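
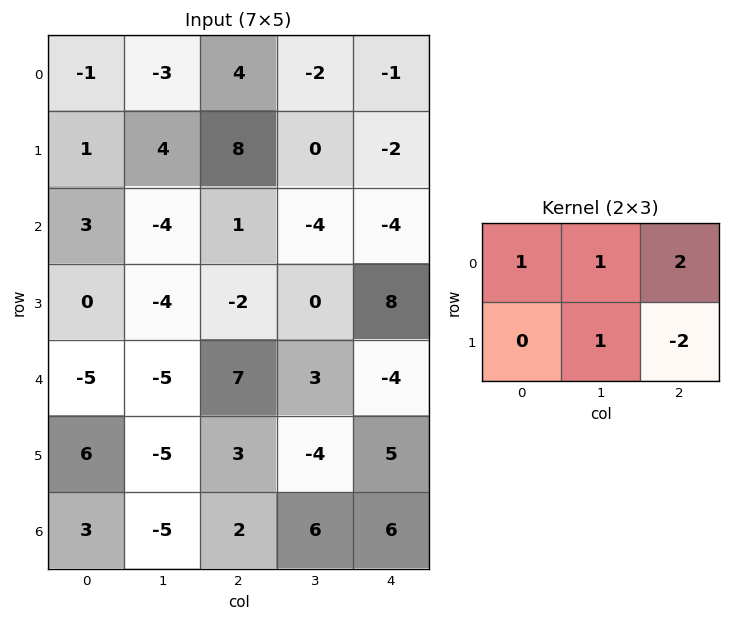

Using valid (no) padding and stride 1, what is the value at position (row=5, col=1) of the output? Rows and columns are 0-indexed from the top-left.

The receptive field on the input at this output position is [-5 3 -4 / -5 2 6]. Elementwise product with the kernel and sum: -5·1 + 3·1 + -4·2 + 2·1 + 6·-2.

-20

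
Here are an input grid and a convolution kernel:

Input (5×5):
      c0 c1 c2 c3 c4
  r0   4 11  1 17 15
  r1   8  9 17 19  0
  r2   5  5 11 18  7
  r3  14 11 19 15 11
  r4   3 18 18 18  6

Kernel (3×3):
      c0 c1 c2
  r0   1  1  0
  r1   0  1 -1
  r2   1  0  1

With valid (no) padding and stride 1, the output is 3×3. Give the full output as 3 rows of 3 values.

23 33 55
44 45 77
23 56 57

Output[0,0]: The receptive field on the input at this output position is [4 11 1 / 8 9 17 / 5 5 11]. Elementwise product with the kernel and sum: 4·1 + 11·1 + 9·1 + 17·-1 + 5·1 + 11·1.
Output[0,1]: The receptive field on the input at this output position is [11 1 17 / 9 17 19 / 5 11 18]. Elementwise product with the kernel and sum: 11·1 + 1·1 + 17·1 + 19·-1 + 5·1 + 18·1.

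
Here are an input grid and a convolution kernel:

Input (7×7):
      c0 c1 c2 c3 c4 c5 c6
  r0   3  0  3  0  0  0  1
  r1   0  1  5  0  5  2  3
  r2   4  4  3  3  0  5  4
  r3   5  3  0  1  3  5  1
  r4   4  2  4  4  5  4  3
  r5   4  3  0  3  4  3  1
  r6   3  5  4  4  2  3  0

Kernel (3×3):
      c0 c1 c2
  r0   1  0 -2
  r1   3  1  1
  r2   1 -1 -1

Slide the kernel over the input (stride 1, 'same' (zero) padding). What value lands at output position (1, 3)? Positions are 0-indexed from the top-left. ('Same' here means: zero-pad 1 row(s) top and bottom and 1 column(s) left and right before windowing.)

23

The receptive field on the zero-padded input at this output position is [3 0 0 / 5 0 5 / 3 3 0]. Elementwise product with the kernel and sum: 3·1 + 0·-2 + 5·3 + 0·1 + 5·1 + 3·1 + 3·-1 + 0·-1.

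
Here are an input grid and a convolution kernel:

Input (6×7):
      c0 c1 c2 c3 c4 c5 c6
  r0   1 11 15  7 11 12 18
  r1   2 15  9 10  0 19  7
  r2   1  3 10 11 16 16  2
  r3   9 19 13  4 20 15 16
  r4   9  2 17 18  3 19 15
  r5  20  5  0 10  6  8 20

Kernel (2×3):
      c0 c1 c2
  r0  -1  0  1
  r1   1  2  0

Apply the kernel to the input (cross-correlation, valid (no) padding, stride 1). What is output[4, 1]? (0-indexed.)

21

The receptive field on the input at this output position is [2 17 18 / 5 0 10]. Elementwise product with the kernel and sum: 2·-1 + 18·1 + 5·1 + 0·2.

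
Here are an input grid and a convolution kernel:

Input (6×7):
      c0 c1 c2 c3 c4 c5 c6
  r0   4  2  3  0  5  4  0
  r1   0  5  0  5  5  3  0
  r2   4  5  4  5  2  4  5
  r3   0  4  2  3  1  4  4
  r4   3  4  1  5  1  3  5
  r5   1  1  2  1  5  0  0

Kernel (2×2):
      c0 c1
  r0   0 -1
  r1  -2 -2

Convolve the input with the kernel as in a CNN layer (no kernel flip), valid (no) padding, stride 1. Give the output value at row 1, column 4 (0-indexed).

The receptive field on the input at this output position is [5 3 / 2 4]. Elementwise product with the kernel and sum: 3·-1 + 2·-2 + 4·-2.

-15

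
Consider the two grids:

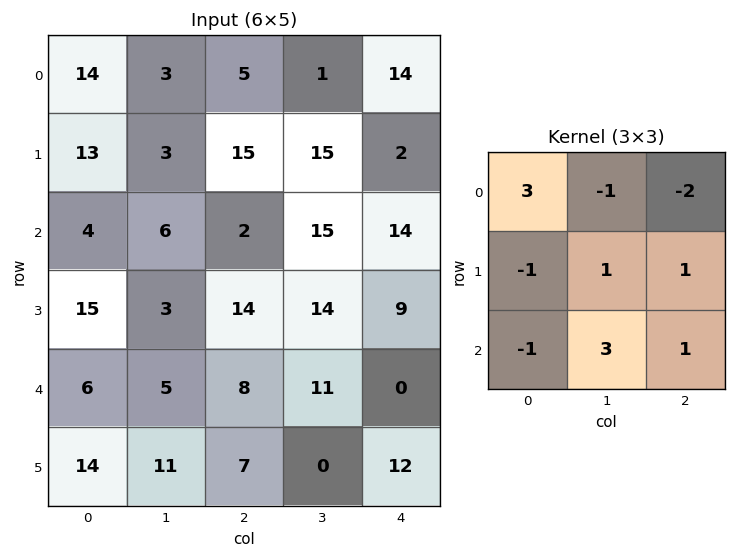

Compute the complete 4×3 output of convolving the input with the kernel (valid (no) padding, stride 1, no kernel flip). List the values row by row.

Output[0,0]: The receptive field on the input at this output position is [14 3 5 / 13 3 15 / 4 6 2]. Elementwise product with the kernel and sum: 14·3 + 3·-1 + 5·-2 + 13·-1 + 3·1 + 15·1 + 4·-1 + 6·3 + 2·1.
Output[0,1]: The receptive field on the input at this output position is [3 5 1 / 3 15 15 / 6 2 15]. Elementwise product with the kernel and sum: 3·3 + 5·-1 + 1·-2 + 3·-1 + 15·1 + 15·1 + 6·-1 + 2·3 + 15·1.

50 44 45
18 28 90
21 41 -3
47 -9 18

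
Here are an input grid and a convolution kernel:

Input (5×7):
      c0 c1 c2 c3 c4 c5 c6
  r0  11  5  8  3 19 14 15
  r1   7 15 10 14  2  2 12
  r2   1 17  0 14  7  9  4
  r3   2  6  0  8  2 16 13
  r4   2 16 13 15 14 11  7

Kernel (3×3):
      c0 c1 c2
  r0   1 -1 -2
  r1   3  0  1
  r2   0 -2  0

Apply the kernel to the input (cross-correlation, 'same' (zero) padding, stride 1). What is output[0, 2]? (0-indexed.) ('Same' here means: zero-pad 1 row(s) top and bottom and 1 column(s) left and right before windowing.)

The receptive field on the zero-padded input at this output position is [0 0 0 / 5 8 3 / 15 10 14]. Elementwise product with the kernel and sum: 0·1 + 0·-1 + 0·-2 + 5·3 + 3·1 + 10·-2.

-2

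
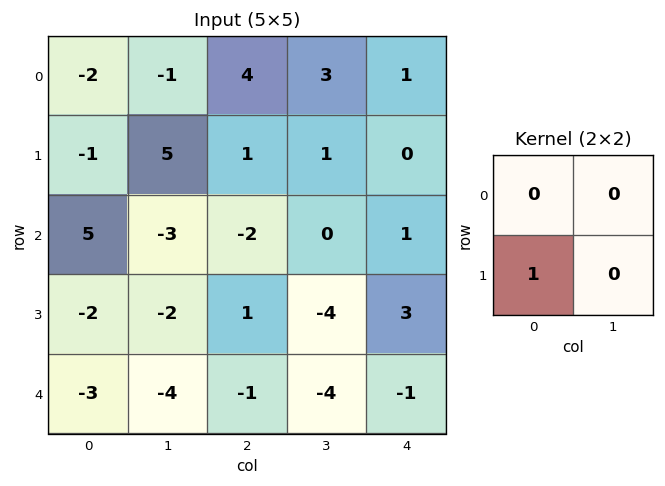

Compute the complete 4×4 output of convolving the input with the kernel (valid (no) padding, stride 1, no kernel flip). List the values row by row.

Output[0,0]: The receptive field on the input at this output position is [-2 -1 / -1 5]. Elementwise product with the kernel and sum: -1·1.

-1 5 1 1
5 -3 -2 0
-2 -2 1 -4
-3 -4 -1 -4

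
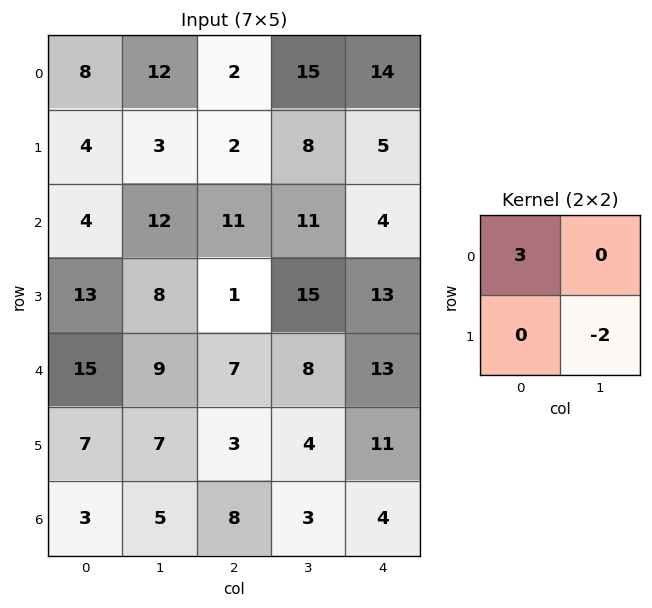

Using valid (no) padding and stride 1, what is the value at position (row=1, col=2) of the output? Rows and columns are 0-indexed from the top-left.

-16

The receptive field on the input at this output position is [2 8 / 11 11]. Elementwise product with the kernel and sum: 2·3 + 11·-2.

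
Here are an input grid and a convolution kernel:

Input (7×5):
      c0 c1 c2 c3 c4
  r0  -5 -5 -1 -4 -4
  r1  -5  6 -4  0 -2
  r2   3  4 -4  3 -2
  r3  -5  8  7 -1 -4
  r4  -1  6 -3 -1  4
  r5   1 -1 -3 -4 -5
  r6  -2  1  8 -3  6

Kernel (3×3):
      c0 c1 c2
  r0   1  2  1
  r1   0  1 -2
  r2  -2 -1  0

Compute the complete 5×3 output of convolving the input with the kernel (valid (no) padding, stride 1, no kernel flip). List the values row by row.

Output[0,0]: The receptive field on the input at this output position is [-5 -5 -1 / -5 6 -4 / 3 4 -4]. Elementwise product with the kernel and sum: -5·1 + -5·2 + -1·1 + 6·1 + -4·-2 + 3·-2 + 4·-1.

-12 -19 -4
17 -35 -12
-3 -1 14
29 25 2
16 -6 -8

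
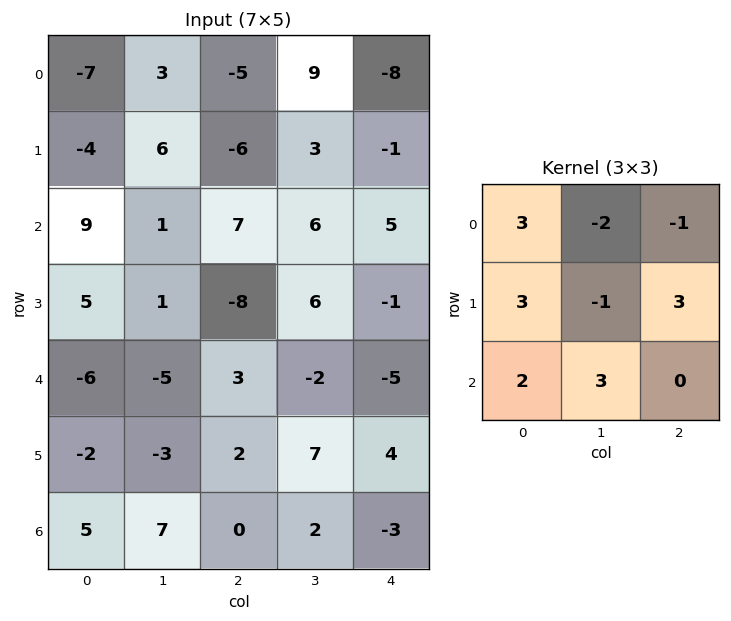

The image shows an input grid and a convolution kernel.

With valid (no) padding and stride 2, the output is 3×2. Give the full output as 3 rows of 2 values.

Output[0,0]: The receptive field on the input at this output position is [-7 3 -5 / -4 6 -6 / 9 1 7]. Elementwise product with the kernel and sum: -7·3 + 3·-2 + -5·-1 + -4·3 + 6·-1 + -6·3 + 9·2 + 1·3.

-37 -17
-19 -29
23 35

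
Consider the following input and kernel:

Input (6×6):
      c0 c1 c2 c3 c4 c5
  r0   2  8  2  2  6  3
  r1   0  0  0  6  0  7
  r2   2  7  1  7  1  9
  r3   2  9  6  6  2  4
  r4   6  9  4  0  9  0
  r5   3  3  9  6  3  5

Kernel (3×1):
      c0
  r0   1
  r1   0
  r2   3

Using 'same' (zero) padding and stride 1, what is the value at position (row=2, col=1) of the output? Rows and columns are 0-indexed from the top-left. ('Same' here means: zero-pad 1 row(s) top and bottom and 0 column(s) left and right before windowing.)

The receptive field on the zero-padded input at this output position is [0 / 7 / 9]. Elementwise product with the kernel and sum: 0·1 + 9·3.

27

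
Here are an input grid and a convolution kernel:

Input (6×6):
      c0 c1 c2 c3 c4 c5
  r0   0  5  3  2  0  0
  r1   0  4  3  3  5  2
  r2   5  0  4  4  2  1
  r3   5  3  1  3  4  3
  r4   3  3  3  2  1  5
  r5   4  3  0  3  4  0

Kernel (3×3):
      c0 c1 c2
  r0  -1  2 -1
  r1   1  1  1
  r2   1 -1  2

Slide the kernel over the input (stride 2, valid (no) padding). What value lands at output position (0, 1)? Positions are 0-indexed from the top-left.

16

The receptive field on the input at this output position is [3 2 0 / 3 3 5 / 4 4 2]. Elementwise product with the kernel and sum: 3·-1 + 2·2 + 0·-1 + 3·1 + 3·1 + 5·1 + 4·1 + 4·-1 + 2·2.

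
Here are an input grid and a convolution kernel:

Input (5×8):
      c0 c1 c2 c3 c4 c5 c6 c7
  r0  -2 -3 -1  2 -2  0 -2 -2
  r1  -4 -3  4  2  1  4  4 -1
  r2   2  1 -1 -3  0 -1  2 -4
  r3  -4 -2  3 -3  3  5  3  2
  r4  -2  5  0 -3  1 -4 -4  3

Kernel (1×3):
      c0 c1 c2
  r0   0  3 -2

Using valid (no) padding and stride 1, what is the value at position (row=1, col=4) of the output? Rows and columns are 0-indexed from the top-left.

The receptive field on the input at this output position is [1 4 4]. Elementwise product with the kernel and sum: 4·3 + 4·-2.

4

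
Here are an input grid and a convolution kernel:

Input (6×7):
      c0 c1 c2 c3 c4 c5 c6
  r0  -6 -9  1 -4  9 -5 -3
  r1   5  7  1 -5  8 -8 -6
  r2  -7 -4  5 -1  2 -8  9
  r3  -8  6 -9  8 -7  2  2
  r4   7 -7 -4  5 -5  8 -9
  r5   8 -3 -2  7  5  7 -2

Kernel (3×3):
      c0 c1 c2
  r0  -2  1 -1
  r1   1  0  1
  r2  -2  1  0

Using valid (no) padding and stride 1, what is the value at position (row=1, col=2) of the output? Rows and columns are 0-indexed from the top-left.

The receptive field on the input at this output position is [1 -5 8 / 5 -1 2 / -9 8 -7]. Elementwise product with the kernel and sum: 1·-2 + -5·1 + 8·-1 + 5·1 + 2·1 + -9·-2 + 8·1.

18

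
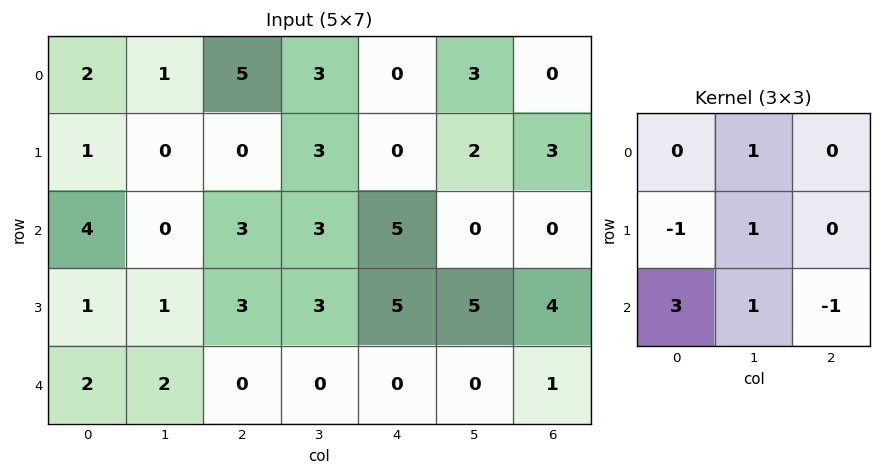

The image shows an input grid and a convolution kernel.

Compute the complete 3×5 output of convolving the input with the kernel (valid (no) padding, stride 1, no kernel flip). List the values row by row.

9 5 13 11 20
-3 6 10 11 13
8 11 3 7 -1

Output[0,0]: The receptive field on the input at this output position is [2 1 5 / 1 0 0 / 4 0 3]. Elementwise product with the kernel and sum: 1·1 + 1·-1 + 0·1 + 4·3 + 0·1 + 3·-1.
Output[0,1]: The receptive field on the input at this output position is [1 5 3 / 0 0 3 / 0 3 3]. Elementwise product with the kernel and sum: 5·1 + 0·-1 + 0·1 + 0·3 + 3·1 + 3·-1.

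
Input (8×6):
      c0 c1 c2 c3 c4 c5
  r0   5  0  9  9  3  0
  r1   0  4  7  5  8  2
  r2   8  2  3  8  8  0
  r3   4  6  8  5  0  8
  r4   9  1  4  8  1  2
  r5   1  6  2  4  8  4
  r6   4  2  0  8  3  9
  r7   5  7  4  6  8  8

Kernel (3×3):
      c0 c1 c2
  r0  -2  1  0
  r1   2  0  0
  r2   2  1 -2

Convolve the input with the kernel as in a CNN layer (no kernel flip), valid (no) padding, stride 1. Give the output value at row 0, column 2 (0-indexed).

The receptive field on the input at this output position is [9 9 3 / 7 5 8 / 3 8 8]. Elementwise product with the kernel and sum: 9·-2 + 9·1 + 7·2 + 3·2 + 8·1 + 8·-2.

3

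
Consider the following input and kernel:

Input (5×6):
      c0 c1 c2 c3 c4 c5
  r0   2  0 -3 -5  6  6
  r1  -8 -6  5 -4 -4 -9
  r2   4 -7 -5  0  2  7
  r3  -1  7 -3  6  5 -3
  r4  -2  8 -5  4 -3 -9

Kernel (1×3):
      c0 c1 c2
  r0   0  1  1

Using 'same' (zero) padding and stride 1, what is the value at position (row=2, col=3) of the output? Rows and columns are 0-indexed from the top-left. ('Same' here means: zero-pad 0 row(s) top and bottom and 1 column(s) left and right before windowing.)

The receptive field on the zero-padded input at this output position is [-5 0 2]. Elementwise product with the kernel and sum: 0·1 + 2·1.

2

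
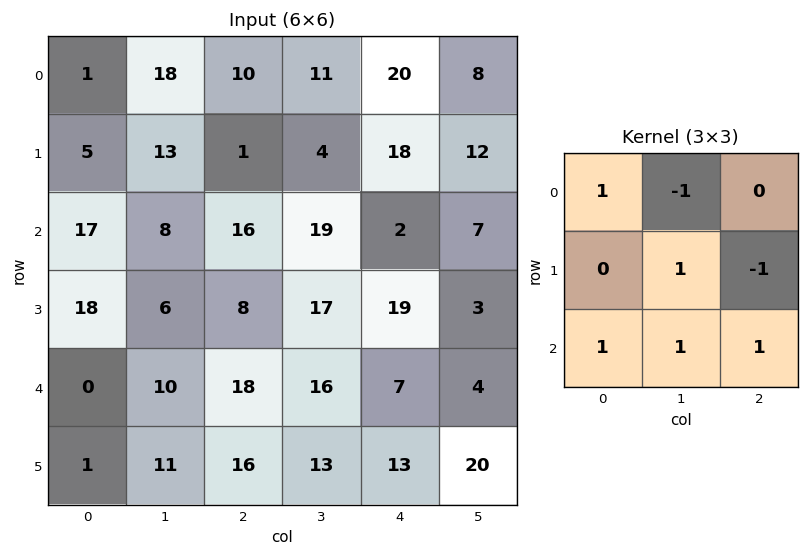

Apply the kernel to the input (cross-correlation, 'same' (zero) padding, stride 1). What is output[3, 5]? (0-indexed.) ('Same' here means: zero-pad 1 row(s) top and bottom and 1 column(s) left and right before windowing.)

9

The receptive field on the zero-padded input at this output position is [2 7 0 / 19 3 0 / 7 4 0]. Elementwise product with the kernel and sum: 2·1 + 7·-1 + 3·1 + 0·-1 + 7·1 + 4·1 + 0·1.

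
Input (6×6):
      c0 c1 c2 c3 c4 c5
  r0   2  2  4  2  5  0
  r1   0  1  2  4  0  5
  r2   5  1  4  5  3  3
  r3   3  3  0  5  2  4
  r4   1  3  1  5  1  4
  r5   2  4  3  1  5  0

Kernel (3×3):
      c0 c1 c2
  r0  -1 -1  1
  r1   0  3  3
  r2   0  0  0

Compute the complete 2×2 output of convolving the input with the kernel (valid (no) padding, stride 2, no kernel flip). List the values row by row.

Output[0,0]: The receptive field on the input at this output position is [2 2 4 / 0 1 2 / 5 1 4]. Elementwise product with the kernel and sum: 2·-1 + 2·-1 + 4·1 + 1·3 + 2·3.

9 11
7 15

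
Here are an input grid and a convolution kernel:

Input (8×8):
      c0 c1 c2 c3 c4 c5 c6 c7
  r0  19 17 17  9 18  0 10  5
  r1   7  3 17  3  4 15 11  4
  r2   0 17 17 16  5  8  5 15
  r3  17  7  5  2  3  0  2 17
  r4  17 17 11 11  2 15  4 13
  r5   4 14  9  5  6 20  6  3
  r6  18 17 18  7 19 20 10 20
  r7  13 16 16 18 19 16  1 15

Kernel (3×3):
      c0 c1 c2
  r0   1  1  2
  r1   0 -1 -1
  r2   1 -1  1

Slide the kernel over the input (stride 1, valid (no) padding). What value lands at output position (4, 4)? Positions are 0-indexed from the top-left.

8

The receptive field on the input at this output position is [2 15 4 / 6 20 6 / 19 20 10]. Elementwise product with the kernel and sum: 2·1 + 15·1 + 4·2 + 20·-1 + 6·-1 + 19·1 + 20·-1 + 10·1.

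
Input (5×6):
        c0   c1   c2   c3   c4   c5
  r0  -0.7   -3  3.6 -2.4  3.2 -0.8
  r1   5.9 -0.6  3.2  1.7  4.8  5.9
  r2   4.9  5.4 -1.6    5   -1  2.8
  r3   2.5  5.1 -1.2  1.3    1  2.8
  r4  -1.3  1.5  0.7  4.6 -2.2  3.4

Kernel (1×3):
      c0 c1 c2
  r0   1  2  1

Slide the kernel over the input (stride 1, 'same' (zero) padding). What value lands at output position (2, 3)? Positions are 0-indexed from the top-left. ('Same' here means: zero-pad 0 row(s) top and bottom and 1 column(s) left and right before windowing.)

The receptive field on the zero-padded input at this output position is [-1.6 5 -1]. Elementwise product with the kernel and sum: -1.6·1 + 5·2 + -1·1.

7.4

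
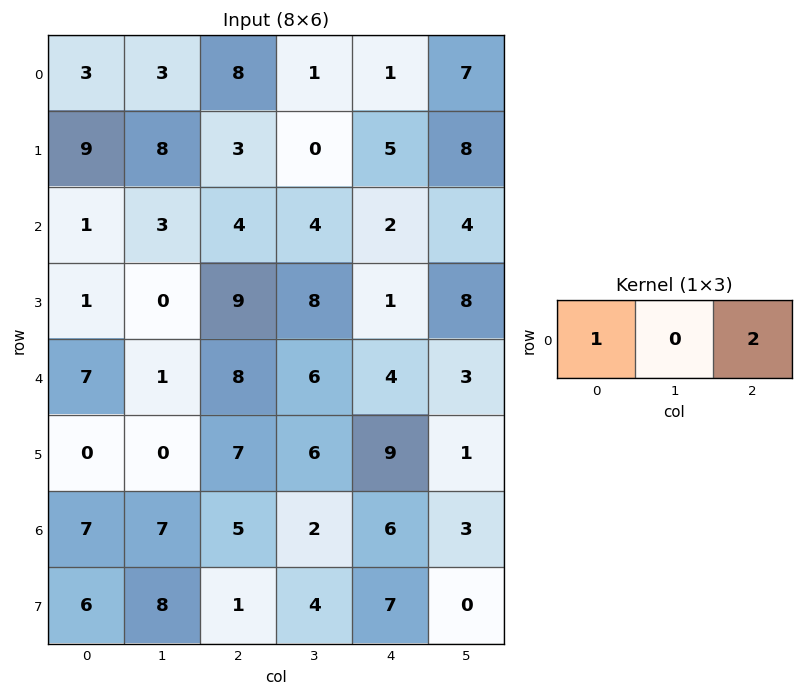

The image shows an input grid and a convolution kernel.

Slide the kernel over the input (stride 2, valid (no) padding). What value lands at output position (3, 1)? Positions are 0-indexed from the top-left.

The receptive field on the input at this output position is [5 2 6]. Elementwise product with the kernel and sum: 5·1 + 6·2.

17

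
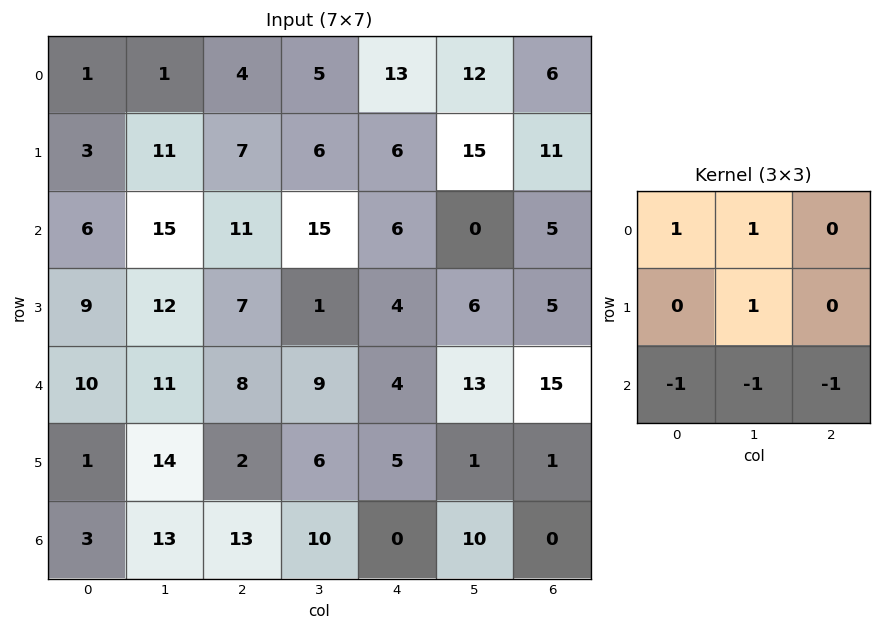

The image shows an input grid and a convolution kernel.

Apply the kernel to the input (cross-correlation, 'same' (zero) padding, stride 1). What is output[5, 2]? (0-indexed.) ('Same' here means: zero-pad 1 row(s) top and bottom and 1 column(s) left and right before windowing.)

-15

The receptive field on the zero-padded input at this output position is [11 8 9 / 14 2 6 / 13 13 10]. Elementwise product with the kernel and sum: 11·1 + 8·1 + 2·1 + 13·-1 + 13·-1 + 10·-1.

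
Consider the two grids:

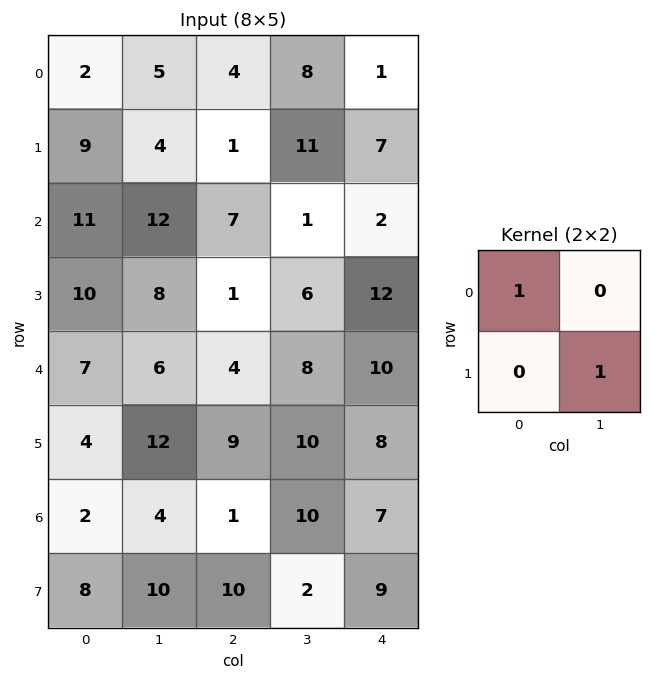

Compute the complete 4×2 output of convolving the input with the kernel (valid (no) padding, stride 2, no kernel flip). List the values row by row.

6 15
19 13
19 14
12 3

Output[0,0]: The receptive field on the input at this output position is [2 5 / 9 4]. Elementwise product with the kernel and sum: 2·1 + 4·1.
Output[0,1]: The receptive field on the input at this output position is [4 8 / 1 11]. Elementwise product with the kernel and sum: 4·1 + 11·1.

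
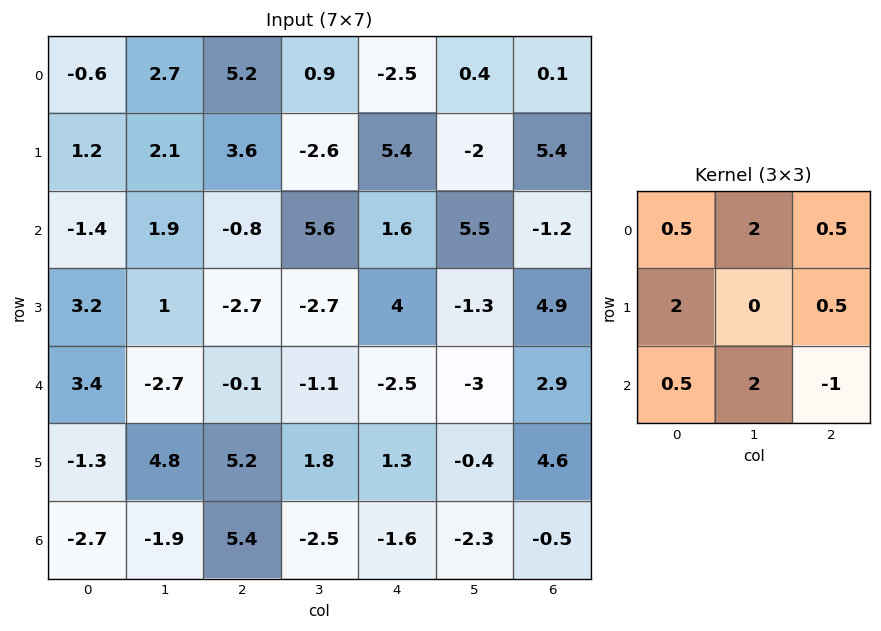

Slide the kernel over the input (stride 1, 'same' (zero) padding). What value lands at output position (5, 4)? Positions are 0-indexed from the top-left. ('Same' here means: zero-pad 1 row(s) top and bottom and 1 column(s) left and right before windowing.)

-5.8

The receptive field on the zero-padded input at this output position is [-1.1 -2.5 -3 / 1.8 1.3 -0.4 / -2.5 -1.6 -2.3]. Elementwise product with the kernel and sum: -1.1·0.5 + -2.5·2 + -3·0.5 + 1.8·2 + -0.4·0.5 + -2.5·0.5 + -1.6·2 + -2.3·-1.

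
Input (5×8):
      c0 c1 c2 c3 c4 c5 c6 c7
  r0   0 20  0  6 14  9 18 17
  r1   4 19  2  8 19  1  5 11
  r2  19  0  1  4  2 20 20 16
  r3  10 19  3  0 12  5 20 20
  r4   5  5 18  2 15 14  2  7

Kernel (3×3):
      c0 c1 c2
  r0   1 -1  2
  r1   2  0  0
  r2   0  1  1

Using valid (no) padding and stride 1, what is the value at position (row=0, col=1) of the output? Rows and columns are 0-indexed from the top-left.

The receptive field on the input at this output position is [20 0 6 / 19 2 8 / 0 1 4]. Elementwise product with the kernel and sum: 20·1 + 0·-1 + 6·2 + 19·2 + 1·1 + 4·1.

75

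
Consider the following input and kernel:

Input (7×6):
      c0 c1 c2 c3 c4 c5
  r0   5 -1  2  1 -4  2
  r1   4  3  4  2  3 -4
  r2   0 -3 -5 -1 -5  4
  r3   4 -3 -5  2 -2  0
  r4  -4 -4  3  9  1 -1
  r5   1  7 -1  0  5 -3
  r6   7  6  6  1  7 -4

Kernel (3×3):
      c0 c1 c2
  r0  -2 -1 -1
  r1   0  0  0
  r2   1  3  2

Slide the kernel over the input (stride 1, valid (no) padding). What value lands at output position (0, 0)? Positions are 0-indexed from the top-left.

The receptive field on the input at this output position is [5 -1 2 / 4 3 4 / 0 -3 -5]. Elementwise product with the kernel and sum: 5·-2 + -1·-1 + 2·-1 + 0·1 + -3·3 + -5·2.

-30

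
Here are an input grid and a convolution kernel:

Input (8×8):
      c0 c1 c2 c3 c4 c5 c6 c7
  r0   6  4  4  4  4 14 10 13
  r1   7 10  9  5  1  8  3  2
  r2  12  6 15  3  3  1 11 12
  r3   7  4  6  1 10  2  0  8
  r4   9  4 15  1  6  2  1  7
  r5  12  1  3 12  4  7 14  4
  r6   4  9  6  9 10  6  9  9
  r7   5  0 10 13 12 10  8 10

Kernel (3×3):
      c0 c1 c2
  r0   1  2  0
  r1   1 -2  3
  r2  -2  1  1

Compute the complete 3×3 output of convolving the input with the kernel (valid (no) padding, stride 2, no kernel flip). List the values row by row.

25 -10 32
42 32 2
43 15 37

Output[0,0]: The receptive field on the input at this output position is [6 4 4 / 7 10 9 / 12 6 15]. Elementwise product with the kernel and sum: 6·1 + 4·2 + 7·1 + 10·-2 + 9·3 + 12·-2 + 6·1 + 15·1.
Output[0,1]: The receptive field on the input at this output position is [4 4 4 / 9 5 1 / 15 3 3]. Elementwise product with the kernel and sum: 4·1 + 4·2 + 9·1 + 5·-2 + 1·3 + 15·-2 + 3·1 + 3·1.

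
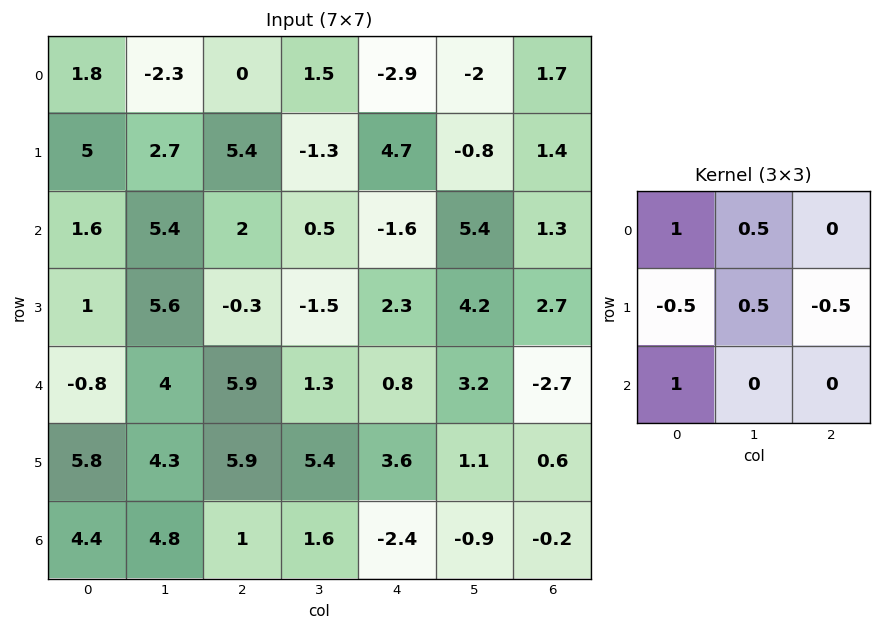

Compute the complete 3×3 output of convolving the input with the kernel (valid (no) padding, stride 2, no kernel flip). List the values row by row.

-1.6 -2.95 -8.95
5.95 6.4 1.5
1.9 5.5 -1.55

Output[0,0]: The receptive field on the input at this output position is [1.8 -2.3 0 / 5 2.7 5.4 / 1.6 5.4 2]. Elementwise product with the kernel and sum: 1.8·1 + -2.3·0.5 + 5·-0.5 + 2.7·0.5 + 5.4·-0.5 + 1.6·1.
Output[0,1]: The receptive field on the input at this output position is [0 1.5 -2.9 / 5.4 -1.3 4.7 / 2 0.5 -1.6]. Elementwise product with the kernel and sum: 0·1 + 1.5·0.5 + 5.4·-0.5 + -1.3·0.5 + 4.7·-0.5 + 2·1.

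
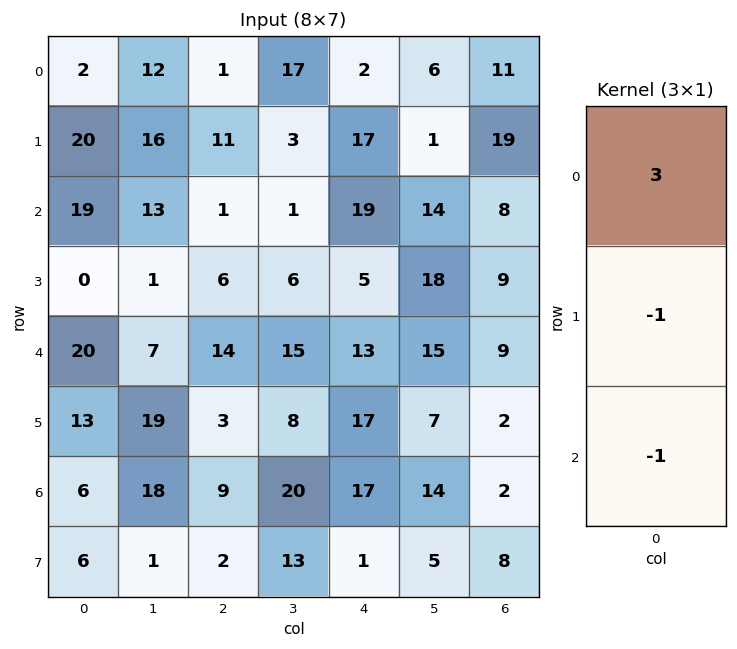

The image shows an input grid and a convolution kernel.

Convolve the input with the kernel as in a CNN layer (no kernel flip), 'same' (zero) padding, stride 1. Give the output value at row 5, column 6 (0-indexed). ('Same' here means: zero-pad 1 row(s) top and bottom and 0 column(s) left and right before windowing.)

The receptive field on the zero-padded input at this output position is [9 / 2 / 2]. Elementwise product with the kernel and sum: 9·3 + 2·-1 + 2·-1.

23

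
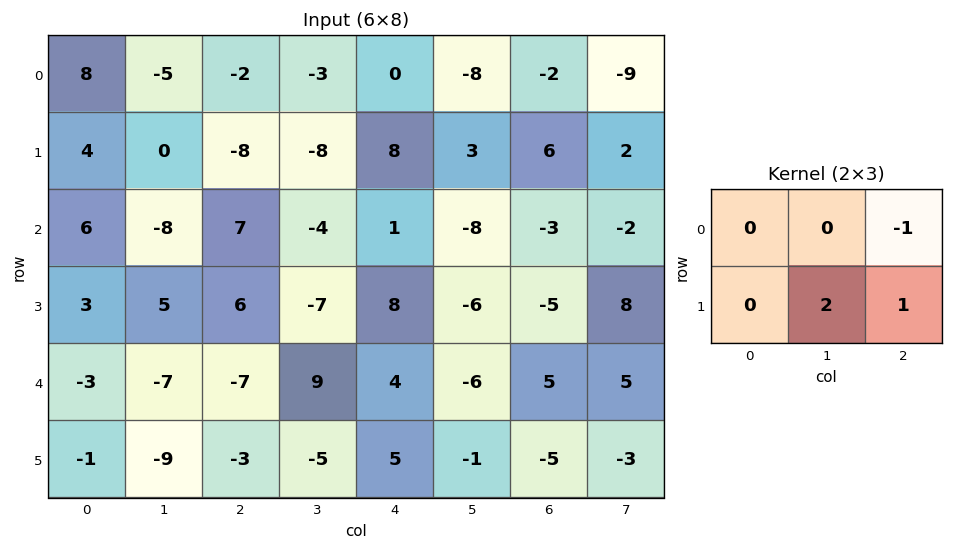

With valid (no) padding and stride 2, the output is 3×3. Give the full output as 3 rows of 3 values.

-6 -8 14
9 -7 -14
-14 -9 -12

Output[0,0]: The receptive field on the input at this output position is [8 -5 -2 / 4 0 -8]. Elementwise product with the kernel and sum: -2·-1 + 0·2 + -8·1.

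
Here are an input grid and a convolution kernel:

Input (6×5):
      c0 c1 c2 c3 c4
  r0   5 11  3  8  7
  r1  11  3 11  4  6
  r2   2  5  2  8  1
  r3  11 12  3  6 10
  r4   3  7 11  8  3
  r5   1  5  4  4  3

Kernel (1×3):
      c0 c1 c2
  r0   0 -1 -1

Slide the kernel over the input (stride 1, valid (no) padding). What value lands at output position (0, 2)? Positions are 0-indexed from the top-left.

-15

The receptive field on the input at this output position is [3 8 7]. Elementwise product with the kernel and sum: 8·-1 + 7·-1.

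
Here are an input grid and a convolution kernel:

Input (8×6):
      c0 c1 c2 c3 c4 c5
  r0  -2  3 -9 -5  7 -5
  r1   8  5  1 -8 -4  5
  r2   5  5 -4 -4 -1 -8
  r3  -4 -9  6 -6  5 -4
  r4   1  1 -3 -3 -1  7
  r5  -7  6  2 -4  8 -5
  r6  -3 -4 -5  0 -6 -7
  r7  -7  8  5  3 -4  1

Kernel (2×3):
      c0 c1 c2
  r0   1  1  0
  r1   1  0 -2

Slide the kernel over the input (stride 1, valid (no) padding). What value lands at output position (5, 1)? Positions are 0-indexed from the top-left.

4

The receptive field on the input at this output position is [6 2 -4 / -4 -5 0]. Elementwise product with the kernel and sum: 6·1 + 2·1 + -4·1 + 0·-2.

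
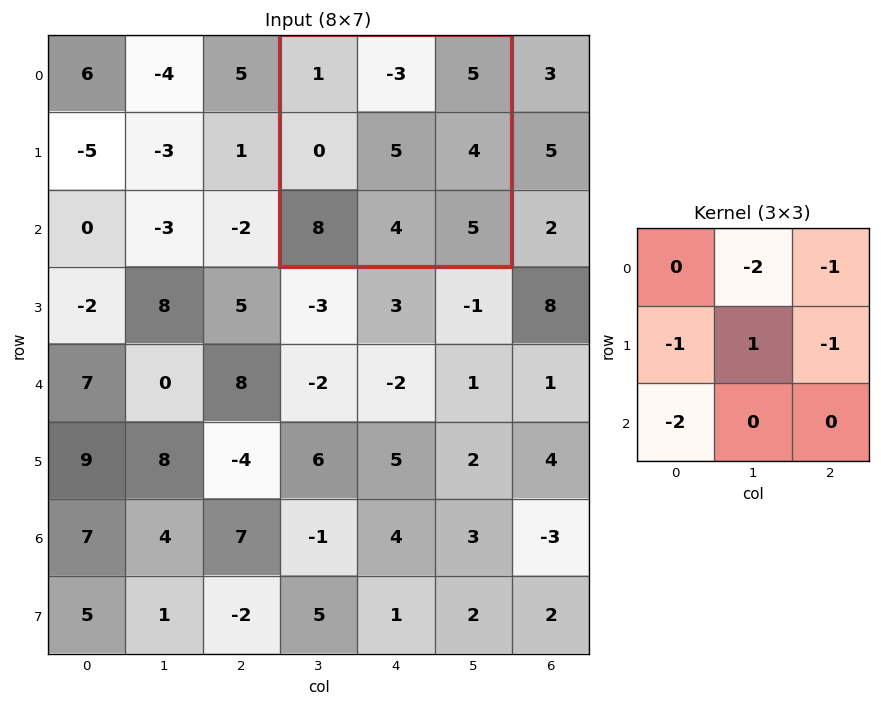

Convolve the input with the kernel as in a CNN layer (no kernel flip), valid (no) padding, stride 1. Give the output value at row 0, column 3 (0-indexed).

The receptive field on the input at this output position is [1 -3 5 / 0 5 4 / 8 4 5]. Elementwise product with the kernel and sum: -3·-2 + 5·-1 + 0·-1 + 5·1 + 4·-1 + 8·-2.

-14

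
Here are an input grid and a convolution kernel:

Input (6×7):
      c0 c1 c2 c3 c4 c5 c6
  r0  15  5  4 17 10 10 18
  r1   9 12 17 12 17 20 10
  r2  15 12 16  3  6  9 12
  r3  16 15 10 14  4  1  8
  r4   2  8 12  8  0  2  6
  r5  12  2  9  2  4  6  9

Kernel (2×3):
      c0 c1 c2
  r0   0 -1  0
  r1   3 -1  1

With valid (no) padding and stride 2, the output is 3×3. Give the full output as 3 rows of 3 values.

Output[0,0]: The receptive field on the input at this output position is [15 5 4 / 9 12 17]. Elementwise product with the kernel and sum: 5·-1 + 9·3 + 12·-1 + 17·1.

27 39 31
31 17 10
35 21 13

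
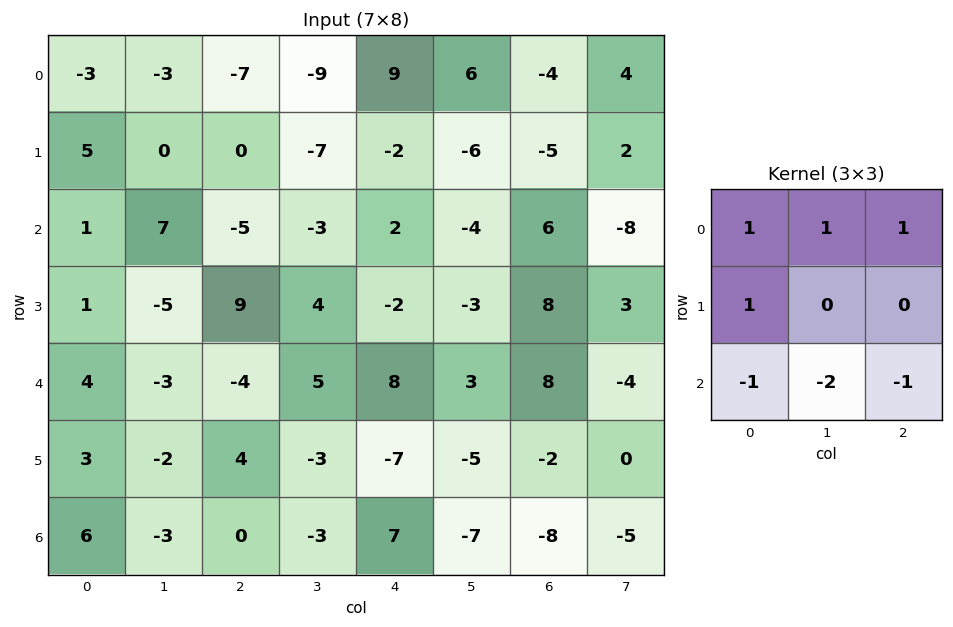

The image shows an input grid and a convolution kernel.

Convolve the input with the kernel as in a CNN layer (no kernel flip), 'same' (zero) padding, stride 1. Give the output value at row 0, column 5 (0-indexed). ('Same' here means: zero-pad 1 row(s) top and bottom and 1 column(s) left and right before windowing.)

28

The receptive field on the zero-padded input at this output position is [0 0 0 / 9 6 -4 / -2 -6 -5]. Elementwise product with the kernel and sum: 0·1 + 0·1 + 0·1 + 9·1 + -2·-1 + -6·-2 + -5·-1.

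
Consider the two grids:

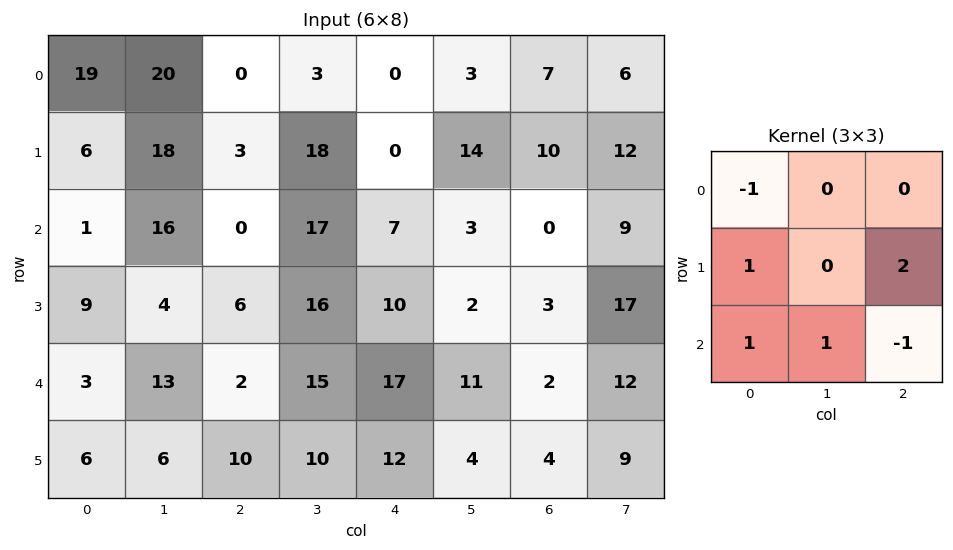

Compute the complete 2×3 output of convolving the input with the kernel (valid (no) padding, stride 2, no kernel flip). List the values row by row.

10 13 30
34 26 35

Output[0,0]: The receptive field on the input at this output position is [19 20 0 / 6 18 3 / 1 16 0]. Elementwise product with the kernel and sum: 19·-1 + 6·1 + 3·2 + 1·1 + 16·1 + 0·-1.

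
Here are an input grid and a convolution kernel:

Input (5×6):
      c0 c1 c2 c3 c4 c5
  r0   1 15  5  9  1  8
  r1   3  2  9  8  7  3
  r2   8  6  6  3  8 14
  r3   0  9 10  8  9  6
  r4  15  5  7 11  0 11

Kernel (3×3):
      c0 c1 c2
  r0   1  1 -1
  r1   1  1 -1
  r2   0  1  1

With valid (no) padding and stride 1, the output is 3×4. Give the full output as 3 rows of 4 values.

Output[0,0]: The receptive field on the input at this output position is [1 15 5 / 3 2 9 / 8 6 6]. Elementwise product with the kernel and sum: 1·1 + 15·1 + 5·-1 + 3·1 + 2·1 + 9·-1 + 6·1 + 6·1.
Output[0,1]: The receptive field on the input at this output position is [15 5 9 / 2 9 8 / 6 6 3]. Elementwise product with the kernel and sum: 15·1 + 5·1 + 9·-1 + 2·1 + 9·1 + 8·-1 + 6·1 + 3·1.

19 23 34 36
23 30 28 24
19 38 21 19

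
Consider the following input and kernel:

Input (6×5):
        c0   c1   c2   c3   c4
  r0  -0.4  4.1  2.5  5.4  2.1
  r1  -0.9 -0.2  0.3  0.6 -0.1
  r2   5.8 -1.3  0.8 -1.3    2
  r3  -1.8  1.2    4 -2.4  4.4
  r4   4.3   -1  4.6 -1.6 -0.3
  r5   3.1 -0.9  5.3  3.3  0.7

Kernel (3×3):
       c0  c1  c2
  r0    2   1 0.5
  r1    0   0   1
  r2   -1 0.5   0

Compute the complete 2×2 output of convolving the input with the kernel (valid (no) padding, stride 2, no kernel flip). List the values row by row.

Output[0,0]: The receptive field on the input at this output position is [-0.4 4.1 2.5 / -0.9 -0.2 0.3 / 5.8 -1.3 0.8]. Elementwise product with the kernel and sum: -0.4·2 + 4.1·1 + 2.5·0.5 + 0.3·1 + 5.8·-1 + -1.3·0.5.

-1.6 9.9
9.9 0.3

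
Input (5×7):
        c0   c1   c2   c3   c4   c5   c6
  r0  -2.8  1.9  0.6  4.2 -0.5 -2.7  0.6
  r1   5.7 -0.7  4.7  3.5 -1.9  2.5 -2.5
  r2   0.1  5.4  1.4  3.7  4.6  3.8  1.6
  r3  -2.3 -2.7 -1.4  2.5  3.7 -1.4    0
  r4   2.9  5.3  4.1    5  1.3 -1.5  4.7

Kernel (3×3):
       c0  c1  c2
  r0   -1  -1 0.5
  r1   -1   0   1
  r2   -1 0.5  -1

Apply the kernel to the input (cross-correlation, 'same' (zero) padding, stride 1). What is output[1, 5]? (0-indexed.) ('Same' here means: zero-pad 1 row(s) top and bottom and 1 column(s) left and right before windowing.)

-1.4

The receptive field on the zero-padded input at this output position is [-0.5 -2.7 0.6 / -1.9 2.5 -2.5 / 4.6 3.8 1.6]. Elementwise product with the kernel and sum: -0.5·-1 + -2.7·-1 + 0.6·0.5 + -1.9·-1 + -2.5·1 + 4.6·-1 + 3.8·0.5 + 1.6·-1.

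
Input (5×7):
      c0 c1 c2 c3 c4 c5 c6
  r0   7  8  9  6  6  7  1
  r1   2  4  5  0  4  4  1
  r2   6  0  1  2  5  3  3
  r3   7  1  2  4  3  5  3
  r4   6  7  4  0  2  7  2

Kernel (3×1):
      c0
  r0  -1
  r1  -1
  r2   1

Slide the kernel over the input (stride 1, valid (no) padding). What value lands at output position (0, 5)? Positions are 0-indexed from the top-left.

The receptive field on the input at this output position is [7 / 4 / 3]. Elementwise product with the kernel and sum: 7·-1 + 4·-1 + 3·1.

-8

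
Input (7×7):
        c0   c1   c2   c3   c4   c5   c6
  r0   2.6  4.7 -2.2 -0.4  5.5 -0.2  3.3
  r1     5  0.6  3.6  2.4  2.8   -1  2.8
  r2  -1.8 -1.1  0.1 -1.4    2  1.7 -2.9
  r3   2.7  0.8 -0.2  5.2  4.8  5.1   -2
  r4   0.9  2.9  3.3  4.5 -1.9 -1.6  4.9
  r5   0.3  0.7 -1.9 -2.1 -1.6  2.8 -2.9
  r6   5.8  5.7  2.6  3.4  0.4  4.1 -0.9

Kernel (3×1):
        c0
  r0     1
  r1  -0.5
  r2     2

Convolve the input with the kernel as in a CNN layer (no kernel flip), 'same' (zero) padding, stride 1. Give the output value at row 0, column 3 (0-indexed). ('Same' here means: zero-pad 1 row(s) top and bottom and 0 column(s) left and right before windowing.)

5

The receptive field on the zero-padded input at this output position is [0 / -0.4 / 2.4]. Elementwise product with the kernel and sum: 0·1 + -0.4·-0.5 + 2.4·2.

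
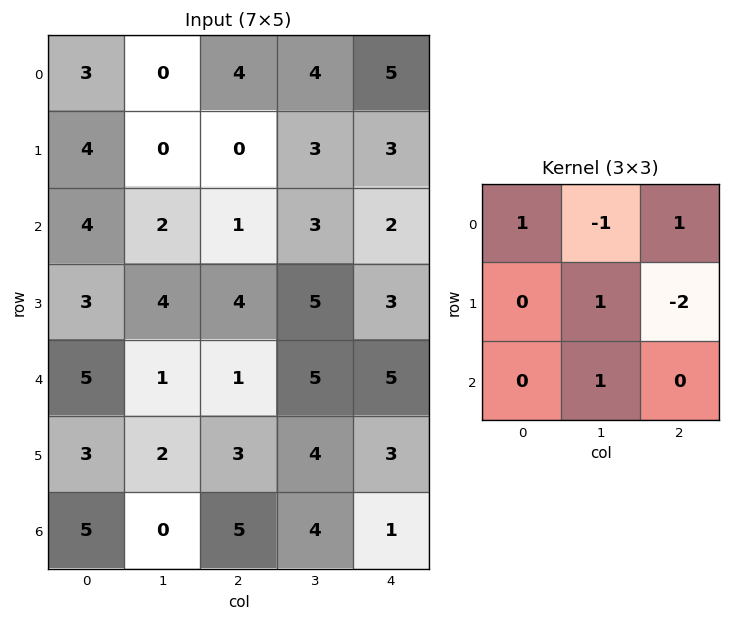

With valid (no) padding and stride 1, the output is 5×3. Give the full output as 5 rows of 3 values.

9 -5 5
8 2 4
0 -1 4
4 -1 1
1 5 3

Output[0,0]: The receptive field on the input at this output position is [3 0 4 / 4 0 0 / 4 2 1]. Elementwise product with the kernel and sum: 3·1 + 0·-1 + 4·1 + 0·1 + 0·-2 + 2·1.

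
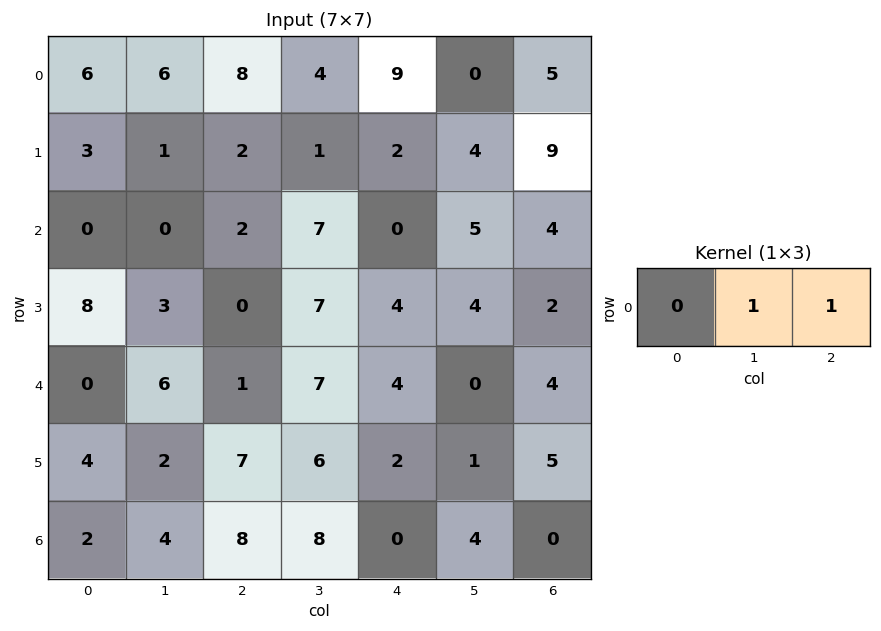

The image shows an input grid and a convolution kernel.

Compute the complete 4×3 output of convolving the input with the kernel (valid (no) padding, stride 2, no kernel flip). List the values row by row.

Output[0,0]: The receptive field on the input at this output position is [6 6 8]. Elementwise product with the kernel and sum: 6·1 + 8·1.
Output[0,1]: The receptive field on the input at this output position is [8 4 9]. Elementwise product with the kernel and sum: 4·1 + 9·1.

14 13 5
2 7 9
7 11 4
12 8 4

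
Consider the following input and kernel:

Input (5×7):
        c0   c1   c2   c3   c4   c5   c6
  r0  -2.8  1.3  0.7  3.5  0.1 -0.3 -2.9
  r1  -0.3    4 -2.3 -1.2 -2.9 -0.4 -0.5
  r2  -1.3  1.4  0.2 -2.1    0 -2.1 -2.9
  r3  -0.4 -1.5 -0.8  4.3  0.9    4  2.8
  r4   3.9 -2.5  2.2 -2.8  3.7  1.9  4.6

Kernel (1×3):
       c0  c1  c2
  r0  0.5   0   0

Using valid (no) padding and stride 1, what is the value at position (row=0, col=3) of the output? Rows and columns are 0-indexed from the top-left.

1.75

The receptive field on the input at this output position is [3.5 0.1 -0.3]. Elementwise product with the kernel and sum: 3.5·0.5.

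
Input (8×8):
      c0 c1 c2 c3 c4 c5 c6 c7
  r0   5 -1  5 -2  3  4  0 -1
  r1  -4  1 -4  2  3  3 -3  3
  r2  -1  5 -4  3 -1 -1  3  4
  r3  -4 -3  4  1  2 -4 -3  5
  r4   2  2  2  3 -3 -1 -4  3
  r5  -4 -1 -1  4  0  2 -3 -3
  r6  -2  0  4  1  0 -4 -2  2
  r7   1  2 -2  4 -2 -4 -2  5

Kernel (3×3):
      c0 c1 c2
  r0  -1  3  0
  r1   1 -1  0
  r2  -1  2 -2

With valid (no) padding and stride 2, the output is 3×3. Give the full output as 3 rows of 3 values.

Output[0,0]: The receptive field on the input at this output position is [5 -1 5 / -4 1 -4 / -1 5 -4]. Elementwise product with the kernel and sum: 5·-1 + -1·3 + -4·1 + 1·-1 + -1·-1 + 5·2 + -4·-2.
Output[0,1]: The receptive field on the input at this output position is [5 -2 3 / -4 2 3 / -4 3 -1]. Elementwise product with the kernel and sum: 5·-1 + -2·3 + -4·1 + 2·-1 + -4·-1 + 3·2 + -1·-2.

6 -5 2
13 26 13
-5 0 -6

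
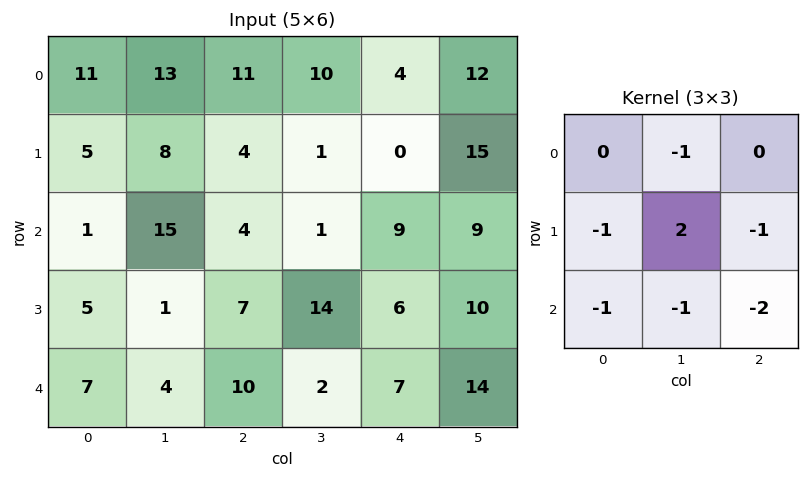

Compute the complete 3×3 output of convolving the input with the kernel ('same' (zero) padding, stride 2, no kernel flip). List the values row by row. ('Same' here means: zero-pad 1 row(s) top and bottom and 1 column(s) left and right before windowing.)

Output[0,0]: The receptive field on the zero-padded input at this output position is [0 0 0 / 0 11 13 / 0 5 8]. Elementwise product with the kernel and sum: 0·-1 + 0·-1 + 11·2 + 13·-1 + 0·-1 + 5·-1 + 8·-2.

-12 -15 -45
-25 -48 -32
5 7 -8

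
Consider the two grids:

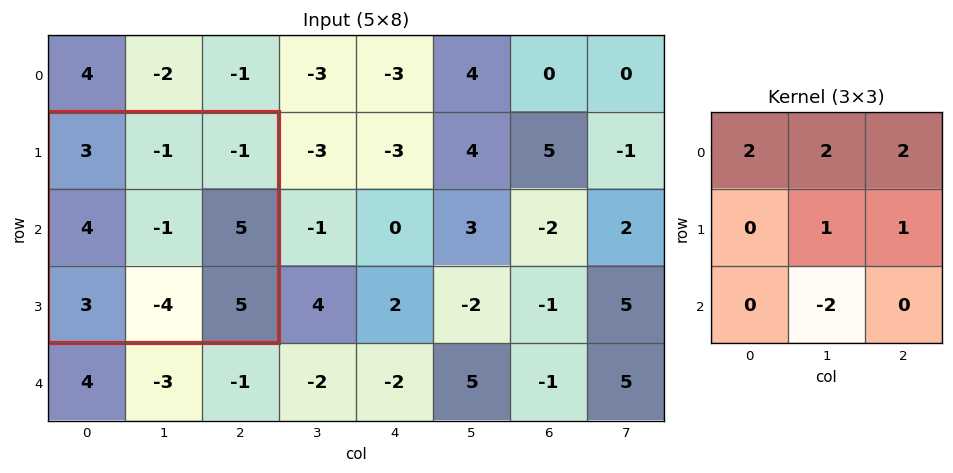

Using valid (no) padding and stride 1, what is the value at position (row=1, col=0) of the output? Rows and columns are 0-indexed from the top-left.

The receptive field on the input at this output position is [3 -1 -1 / 4 -1 5 / 3 -4 5]. Elementwise product with the kernel and sum: 3·2 + -1·2 + -1·2 + -1·1 + 5·1 + -4·-2.

14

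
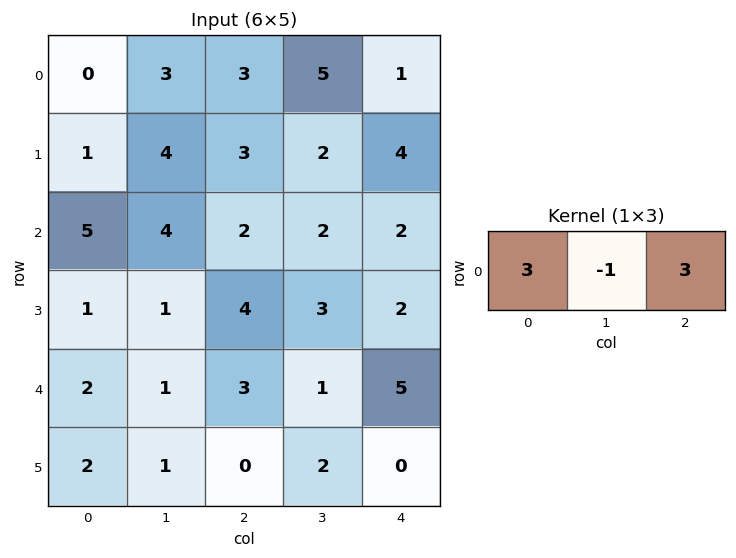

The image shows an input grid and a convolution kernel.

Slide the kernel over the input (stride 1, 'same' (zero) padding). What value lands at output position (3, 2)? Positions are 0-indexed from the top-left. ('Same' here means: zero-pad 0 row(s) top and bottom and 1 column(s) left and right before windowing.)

The receptive field on the zero-padded input at this output position is [1 4 3]. Elementwise product with the kernel and sum: 1·3 + 4·-1 + 3·3.

8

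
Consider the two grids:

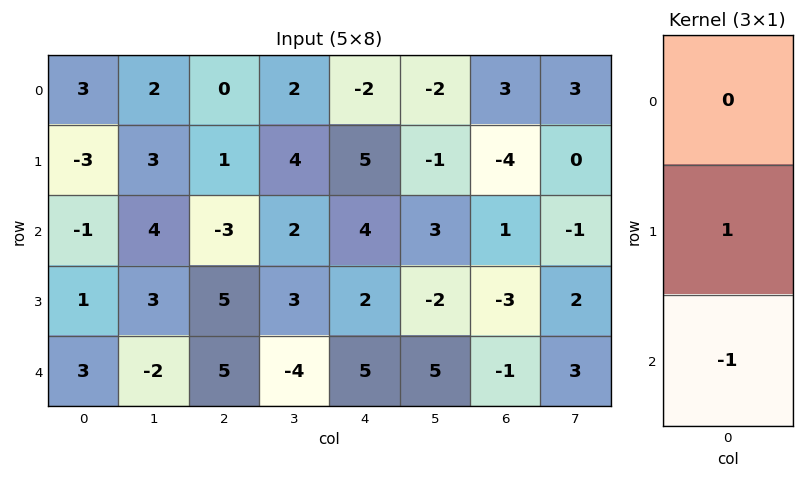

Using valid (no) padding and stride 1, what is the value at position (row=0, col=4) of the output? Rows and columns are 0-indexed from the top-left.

The receptive field on the input at this output position is [-2 / 5 / 4]. Elementwise product with the kernel and sum: 5·1 + 4·-1.

1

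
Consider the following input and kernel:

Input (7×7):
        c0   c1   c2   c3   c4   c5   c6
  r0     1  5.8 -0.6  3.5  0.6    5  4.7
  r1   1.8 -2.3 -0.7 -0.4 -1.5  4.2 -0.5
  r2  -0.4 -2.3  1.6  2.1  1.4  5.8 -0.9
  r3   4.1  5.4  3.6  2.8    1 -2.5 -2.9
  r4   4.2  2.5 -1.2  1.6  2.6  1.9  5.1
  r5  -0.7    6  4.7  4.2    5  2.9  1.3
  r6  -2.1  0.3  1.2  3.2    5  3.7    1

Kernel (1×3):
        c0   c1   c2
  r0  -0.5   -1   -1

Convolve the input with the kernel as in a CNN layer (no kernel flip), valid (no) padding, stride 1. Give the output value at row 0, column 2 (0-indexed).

The receptive field on the input at this output position is [-0.6 3.5 0.6]. Elementwise product with the kernel and sum: -0.6·-0.5 + 3.5·-1 + 0.6·-1.

-3.8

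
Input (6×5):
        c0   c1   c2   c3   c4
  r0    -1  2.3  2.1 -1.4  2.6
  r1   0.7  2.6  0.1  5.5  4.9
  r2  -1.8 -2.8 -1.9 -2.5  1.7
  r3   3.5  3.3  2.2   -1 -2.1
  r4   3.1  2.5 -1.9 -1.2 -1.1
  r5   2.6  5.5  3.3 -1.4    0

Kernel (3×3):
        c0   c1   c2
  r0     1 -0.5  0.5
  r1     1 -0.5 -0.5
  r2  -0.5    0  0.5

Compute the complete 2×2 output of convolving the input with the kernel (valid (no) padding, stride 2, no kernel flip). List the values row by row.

-1.8 0.8
-3.1 4.35

Output[0,0]: The receptive field on the input at this output position is [-1 2.3 2.1 / 0.7 2.6 0.1 / -1.8 -2.8 -1.9]. Elementwise product with the kernel and sum: -1·1 + 2.3·-0.5 + 2.1·0.5 + 0.7·1 + 2.6·-0.5 + 0.1·-0.5 + -1.8·-0.5 + -1.9·0.5.
Output[0,1]: The receptive field on the input at this output position is [2.1 -1.4 2.6 / 0.1 5.5 4.9 / -1.9 -2.5 1.7]. Elementwise product with the kernel and sum: 2.1·1 + -1.4·-0.5 + 2.6·0.5 + 0.1·1 + 5.5·-0.5 + 4.9·-0.5 + -1.9·-0.5 + 1.7·0.5.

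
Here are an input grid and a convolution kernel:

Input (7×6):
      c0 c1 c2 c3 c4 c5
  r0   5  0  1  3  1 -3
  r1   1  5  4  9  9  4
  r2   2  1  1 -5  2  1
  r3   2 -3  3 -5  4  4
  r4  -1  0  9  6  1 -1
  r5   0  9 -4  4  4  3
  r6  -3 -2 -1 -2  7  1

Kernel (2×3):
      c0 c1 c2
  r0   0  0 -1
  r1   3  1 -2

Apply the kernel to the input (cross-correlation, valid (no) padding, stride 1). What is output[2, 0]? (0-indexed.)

The receptive field on the input at this output position is [2 1 1 / 2 -3 3]. Elementwise product with the kernel and sum: 1·-1 + 2·3 + -3·1 + 3·-2.

-4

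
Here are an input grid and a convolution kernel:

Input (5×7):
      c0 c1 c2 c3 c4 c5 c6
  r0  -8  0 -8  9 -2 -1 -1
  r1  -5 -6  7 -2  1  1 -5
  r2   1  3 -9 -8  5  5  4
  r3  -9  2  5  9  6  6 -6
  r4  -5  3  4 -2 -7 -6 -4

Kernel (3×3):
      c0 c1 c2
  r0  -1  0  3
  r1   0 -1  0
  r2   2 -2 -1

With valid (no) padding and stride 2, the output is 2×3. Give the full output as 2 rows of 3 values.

Output[0,0]: The receptive field on the input at this output position is [-8 0 -8 / -5 -6 7 / 1 3 -9]. Elementwise product with the kernel and sum: -8·-1 + -8·3 + -6·-1 + 1·2 + 3·-2 + -9·-1.
Output[0,1]: The receptive field on the input at this output position is [-8 9 -2 / 7 -2 1 / -9 -8 5]. Elementwise product with the kernel and sum: -8·-1 + -2·3 + -2·-1 + -9·2 + -8·-2 + 5·-1.

-5 -3 -6
-50 34 3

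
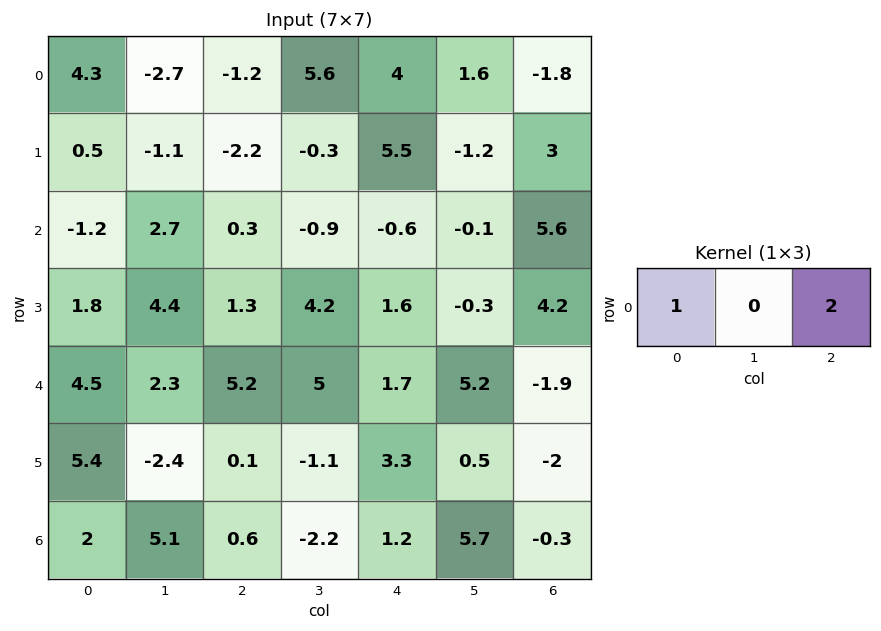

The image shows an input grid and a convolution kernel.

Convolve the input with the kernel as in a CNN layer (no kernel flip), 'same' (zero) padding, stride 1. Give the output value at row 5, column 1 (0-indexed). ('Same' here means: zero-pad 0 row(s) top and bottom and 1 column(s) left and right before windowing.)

The receptive field on the zero-padded input at this output position is [5.4 -2.4 0.1]. Elementwise product with the kernel and sum: 5.4·1 + 0.1·2.

5.6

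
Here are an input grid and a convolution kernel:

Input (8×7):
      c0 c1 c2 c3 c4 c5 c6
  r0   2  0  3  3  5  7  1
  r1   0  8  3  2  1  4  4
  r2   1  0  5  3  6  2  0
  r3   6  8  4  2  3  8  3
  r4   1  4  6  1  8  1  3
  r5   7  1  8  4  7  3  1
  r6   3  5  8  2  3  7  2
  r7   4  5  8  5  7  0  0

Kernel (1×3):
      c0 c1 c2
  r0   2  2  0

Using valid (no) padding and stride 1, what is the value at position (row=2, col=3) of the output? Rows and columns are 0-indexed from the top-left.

18

The receptive field on the input at this output position is [3 6 2]. Elementwise product with the kernel and sum: 3·2 + 6·2.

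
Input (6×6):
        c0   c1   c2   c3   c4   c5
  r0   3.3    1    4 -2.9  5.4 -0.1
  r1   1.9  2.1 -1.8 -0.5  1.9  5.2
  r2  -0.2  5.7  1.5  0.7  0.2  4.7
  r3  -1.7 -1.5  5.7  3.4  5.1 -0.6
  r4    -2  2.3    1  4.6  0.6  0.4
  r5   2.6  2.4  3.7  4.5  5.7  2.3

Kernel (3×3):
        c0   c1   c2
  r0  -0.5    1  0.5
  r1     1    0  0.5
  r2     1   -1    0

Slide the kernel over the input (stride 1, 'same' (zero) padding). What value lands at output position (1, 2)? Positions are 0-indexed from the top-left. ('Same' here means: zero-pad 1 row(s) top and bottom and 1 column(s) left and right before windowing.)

8.1

The receptive field on the zero-padded input at this output position is [1 4 -2.9 / 2.1 -1.8 -0.5 / 5.7 1.5 0.7]. Elementwise product with the kernel and sum: 1·-0.5 + 4·1 + -2.9·0.5 + 2.1·1 + -0.5·0.5 + 5.7·1 + 1.5·-1.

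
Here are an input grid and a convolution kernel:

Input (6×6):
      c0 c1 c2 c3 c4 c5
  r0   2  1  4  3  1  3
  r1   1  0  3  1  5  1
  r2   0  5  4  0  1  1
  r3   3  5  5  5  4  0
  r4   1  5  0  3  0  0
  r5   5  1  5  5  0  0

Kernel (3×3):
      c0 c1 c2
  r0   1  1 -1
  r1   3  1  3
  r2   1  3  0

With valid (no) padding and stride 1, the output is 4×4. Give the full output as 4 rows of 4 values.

26 25 35 15
33 41 34 26
46 49 44 22
19 45 29 23

Output[0,0]: The receptive field on the input at this output position is [2 1 4 / 1 0 3 / 0 5 4]. Elementwise product with the kernel and sum: 2·1 + 1·1 + 4·-1 + 1·3 + 0·1 + 3·3 + 0·1 + 5·3.
Output[0,1]: The receptive field on the input at this output position is [1 4 3 / 0 3 1 / 5 4 0]. Elementwise product with the kernel and sum: 1·1 + 4·1 + 3·-1 + 0·3 + 3·1 + 1·3 + 5·1 + 4·3.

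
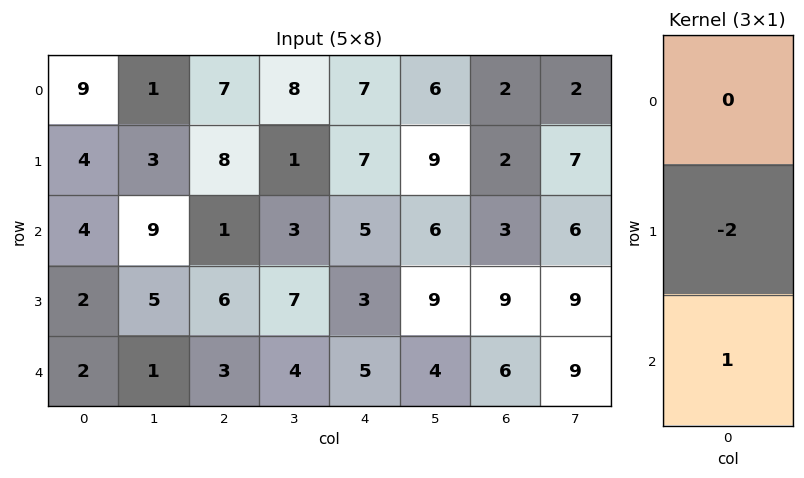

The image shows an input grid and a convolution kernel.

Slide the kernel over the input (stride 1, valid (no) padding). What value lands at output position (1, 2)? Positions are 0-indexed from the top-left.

4

The receptive field on the input at this output position is [8 / 1 / 6]. Elementwise product with the kernel and sum: 1·-2 + 6·1.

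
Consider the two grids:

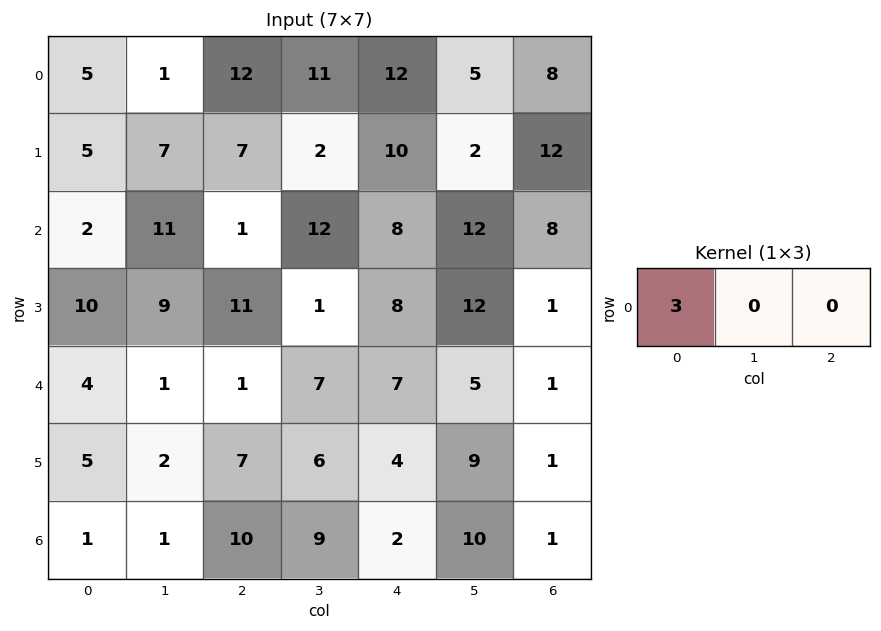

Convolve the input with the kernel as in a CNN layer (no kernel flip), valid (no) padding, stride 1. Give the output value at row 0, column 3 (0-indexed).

33

The receptive field on the input at this output position is [11 12 5]. Elementwise product with the kernel and sum: 11·3.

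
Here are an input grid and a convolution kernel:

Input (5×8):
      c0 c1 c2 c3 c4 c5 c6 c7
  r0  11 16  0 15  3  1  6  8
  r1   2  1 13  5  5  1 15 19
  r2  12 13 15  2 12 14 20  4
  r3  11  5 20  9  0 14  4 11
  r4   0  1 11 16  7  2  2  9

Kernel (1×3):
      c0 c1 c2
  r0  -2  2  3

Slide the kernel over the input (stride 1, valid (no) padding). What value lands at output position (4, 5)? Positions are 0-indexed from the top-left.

27

The receptive field on the input at this output position is [2 2 9]. Elementwise product with the kernel and sum: 2·-2 + 2·2 + 9·3.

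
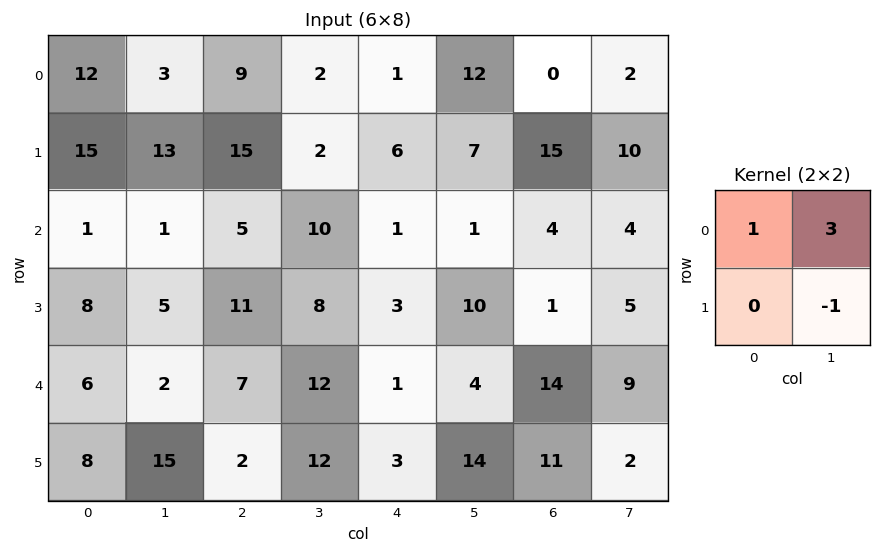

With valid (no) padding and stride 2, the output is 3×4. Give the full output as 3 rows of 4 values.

Output[0,0]: The receptive field on the input at this output position is [12 3 / 15 13]. Elementwise product with the kernel and sum: 12·1 + 3·3 + 13·-1.
Output[0,1]: The receptive field on the input at this output position is [9 2 / 15 2]. Elementwise product with the kernel and sum: 9·1 + 2·3 + 2·-1.

8 13 30 -4
-1 27 -6 11
-3 31 -1 39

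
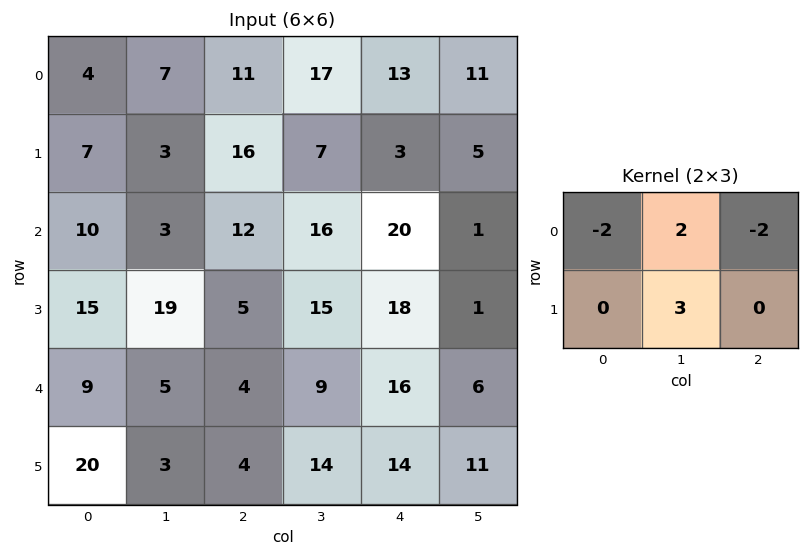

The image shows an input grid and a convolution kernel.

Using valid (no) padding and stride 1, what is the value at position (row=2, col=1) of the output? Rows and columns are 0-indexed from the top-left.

1

The receptive field on the input at this output position is [3 12 16 / 19 5 15]. Elementwise product with the kernel and sum: 3·-2 + 12·2 + 16·-2 + 5·3.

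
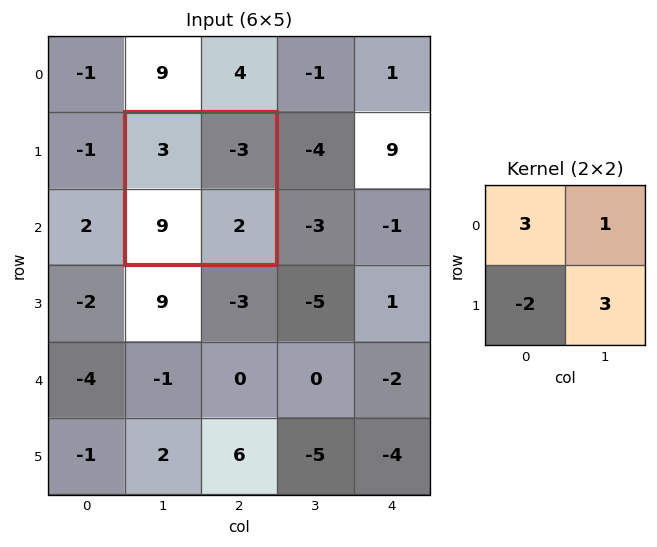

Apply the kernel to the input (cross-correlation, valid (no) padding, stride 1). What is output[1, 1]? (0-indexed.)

The receptive field on the input at this output position is [3 -3 / 9 2]. Elementwise product with the kernel and sum: 3·3 + -3·1 + 9·-2 + 2·3.

-6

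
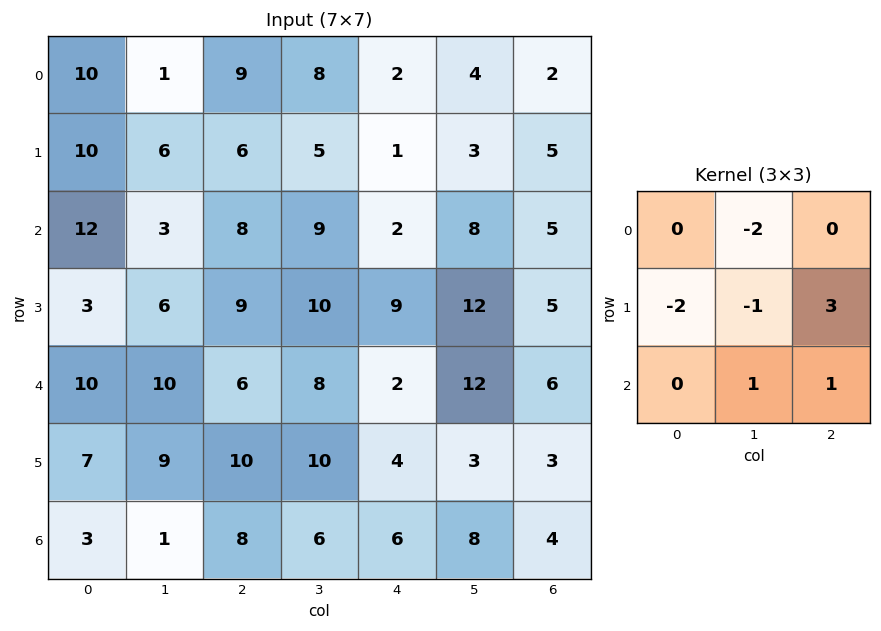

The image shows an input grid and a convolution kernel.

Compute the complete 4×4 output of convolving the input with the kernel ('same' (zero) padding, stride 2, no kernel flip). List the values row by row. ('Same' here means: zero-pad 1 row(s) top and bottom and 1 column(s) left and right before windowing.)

Output[0,0]: The receptive field on the zero-padded input at this output position is [0 0 0 / 0 10 1 / 0 10 6]. Elementwise product with the kernel and sum: 0·-2 + 0·-2 + 10·-1 + 1·3 + 10·1 + 6·1.

9 24 -2 -5
-14 20 23 -26
30 0 7 -37
-14 -12 -2 -26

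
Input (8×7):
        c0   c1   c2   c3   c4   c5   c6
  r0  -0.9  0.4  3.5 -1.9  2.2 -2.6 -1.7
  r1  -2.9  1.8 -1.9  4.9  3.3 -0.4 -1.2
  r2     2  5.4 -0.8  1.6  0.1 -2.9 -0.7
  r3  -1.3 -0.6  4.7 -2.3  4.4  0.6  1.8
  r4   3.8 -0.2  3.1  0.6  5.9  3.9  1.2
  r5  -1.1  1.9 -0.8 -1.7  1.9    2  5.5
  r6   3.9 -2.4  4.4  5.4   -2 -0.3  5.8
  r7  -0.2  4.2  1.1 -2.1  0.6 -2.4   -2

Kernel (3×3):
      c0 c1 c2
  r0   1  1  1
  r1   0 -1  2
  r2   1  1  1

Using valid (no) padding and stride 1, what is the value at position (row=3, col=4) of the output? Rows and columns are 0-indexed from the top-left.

14.7

The receptive field on the input at this output position is [4.4 0.6 1.8 / 5.9 3.9 1.2 / 1.9 2 5.5]. Elementwise product with the kernel and sum: 4.4·1 + 0.6·1 + 1.8·1 + 3.9·-1 + 1.2·2 + 1.9·1 + 2·1 + 5.5·1.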